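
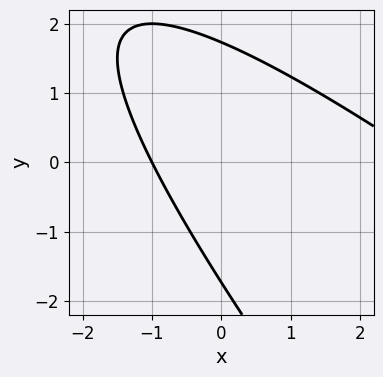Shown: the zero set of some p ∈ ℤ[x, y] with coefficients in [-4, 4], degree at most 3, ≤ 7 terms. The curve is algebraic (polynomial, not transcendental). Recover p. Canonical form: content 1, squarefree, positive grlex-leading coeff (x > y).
The degree is 2 — the shape is more complex than any degree-1 curve.
From the visible intercepts: it crosses the x-axis at the gridline x = -1.
Assembling these constraints gives the stated polynomial.

x^2 + 2*x*y + y^2 - 2*x - 3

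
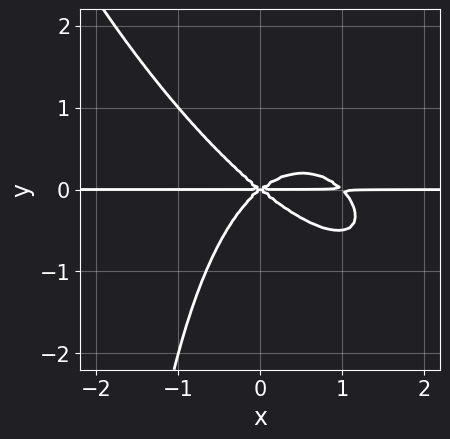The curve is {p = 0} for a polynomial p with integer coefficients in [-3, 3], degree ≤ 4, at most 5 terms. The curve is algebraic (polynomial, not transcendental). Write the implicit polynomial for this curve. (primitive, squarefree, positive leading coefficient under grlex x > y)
2*x^3*y + 2*x^2*y^2 + x*y^3 - 2*x^2*y + 3*y^3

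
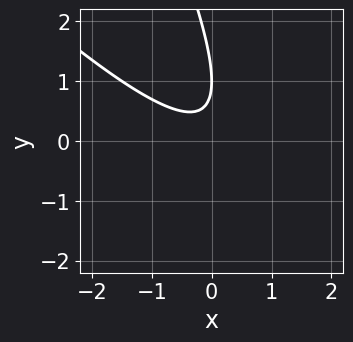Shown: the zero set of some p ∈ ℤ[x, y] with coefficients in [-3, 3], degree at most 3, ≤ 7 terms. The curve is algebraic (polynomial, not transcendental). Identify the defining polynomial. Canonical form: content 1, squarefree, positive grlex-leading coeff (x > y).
Degree: a generic line meets the curve in up to 2 points, so deg p = 2.
Checking where it meets the axes: it meets the y-axis at y = 1 (among the integer gridlines); no x-intercept at any integer in the box.
These observations pin down the coefficients.

2*x^2 + 3*x*y + y^2 - 2*y + 1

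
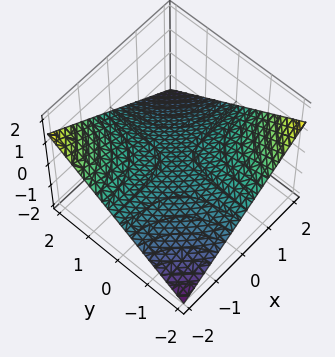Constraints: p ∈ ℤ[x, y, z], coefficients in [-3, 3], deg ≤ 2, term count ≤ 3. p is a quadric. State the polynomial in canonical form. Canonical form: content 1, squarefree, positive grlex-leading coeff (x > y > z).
x*y + 3*z

First, the degree is 2 — a saddle surface; a quadric.
Then, checking where it meets the axes: every point of the y-axis in the box is on the surface; the visible x-axis segment lies entirely on the surface; one z-axis crossing is at z = 0.
Finally, solving for integer coefficients yields p as stated.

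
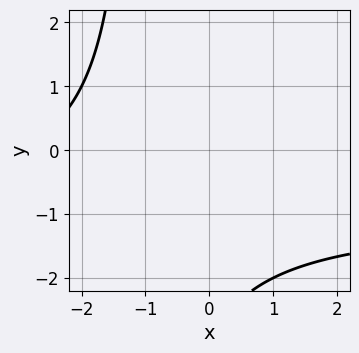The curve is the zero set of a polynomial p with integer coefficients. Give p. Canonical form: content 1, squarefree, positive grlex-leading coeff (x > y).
x*y + x + y + 3

1. Degree: the shape is more complex than any degree-1 curve, so deg p = 2.
2. Reading off the gridlines: the curve avoids every integer x-axis point in the box; the curve avoids every integer y-axis point in the box.
3. These observations pin down the coefficients.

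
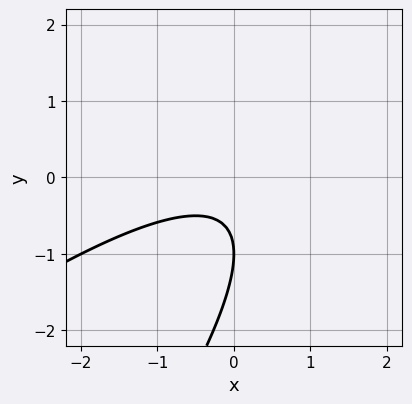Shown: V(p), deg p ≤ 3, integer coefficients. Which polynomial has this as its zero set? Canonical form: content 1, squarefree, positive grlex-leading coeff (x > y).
x^2 - 2*x*y + y^2 + 2*y + 1

The degree is 2 — a generic line meets the curve in up to 2 points.
Reading off the gridlines: it meets the y-axis at y = -1 (among the integer gridlines); no x-intercept at any integer in the box.
Together with the visible shape, these determine p as stated.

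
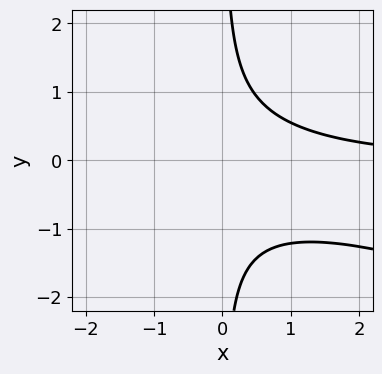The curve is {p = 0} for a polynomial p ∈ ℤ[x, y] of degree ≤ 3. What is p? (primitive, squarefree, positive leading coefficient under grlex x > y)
x^2*y + 3*x*y^2 + x*y - 2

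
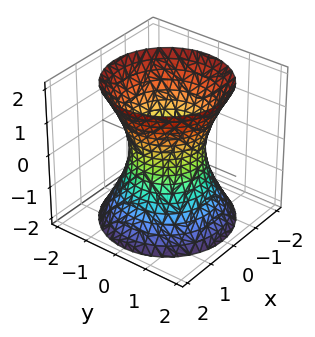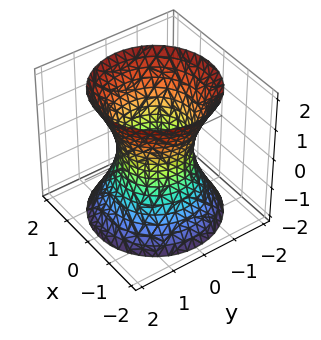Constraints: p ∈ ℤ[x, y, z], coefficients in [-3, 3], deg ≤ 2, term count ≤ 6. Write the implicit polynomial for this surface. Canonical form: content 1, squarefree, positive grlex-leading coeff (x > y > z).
Degree: one connected sheet with a waist; a quadric, so deg p = 2.
Symmetries: it's symmetric under z → −z, forcing even powers of z; every cross-section ⟂ z is a circle, so x, y appear only via x² + y².
Reading off the gridlines: the y-axis gridline crossings are at y ∈ {-1, 1}; the x-axis gridline crossings are at x ∈ {-1, 1}; a circular section at z = 0 has radius exactly 1.
Putting this together gives p.

2*x^2 + 2*y^2 - z^2 - 2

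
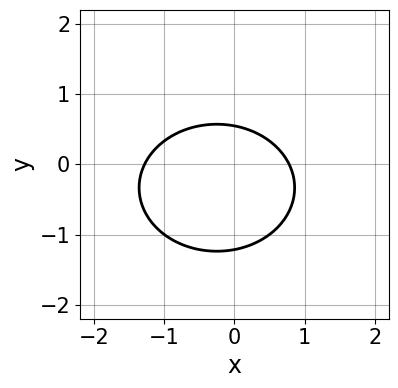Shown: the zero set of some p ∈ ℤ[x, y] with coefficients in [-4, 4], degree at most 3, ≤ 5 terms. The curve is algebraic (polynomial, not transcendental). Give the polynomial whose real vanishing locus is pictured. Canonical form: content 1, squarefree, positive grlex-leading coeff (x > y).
2*x^2 + 3*y^2 + x + 2*y - 2

(a) The degree is 2 — a generic line meets the curve in up to 2 points.
(b) Putting this together gives p.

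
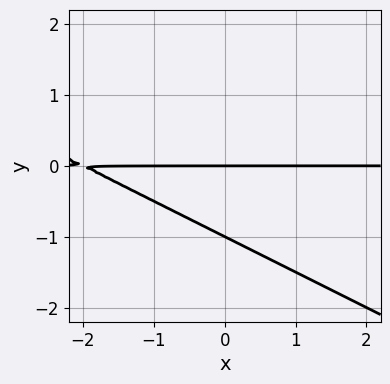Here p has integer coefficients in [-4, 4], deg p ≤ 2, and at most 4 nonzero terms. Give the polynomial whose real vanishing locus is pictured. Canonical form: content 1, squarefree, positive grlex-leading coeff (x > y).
x*y + 2*y^2 + 2*y

The degree is 2 — no degree-1 curve has this shape.
Checking where it meets the axes: among the integer gridlines, it crosses the y-axis at y ∈ {-1, 0}; every point of the x-axis in the box is on the curve.
Fitting integer coefficients to these (and the overall shape) gives p.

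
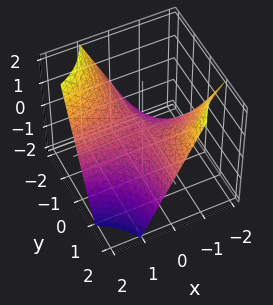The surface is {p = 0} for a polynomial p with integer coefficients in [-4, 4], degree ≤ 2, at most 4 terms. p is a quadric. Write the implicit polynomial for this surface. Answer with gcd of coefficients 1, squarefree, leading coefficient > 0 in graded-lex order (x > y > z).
x*y + z

1. Degree: a hyperbolic paraboloid; a quadric, so deg p = 2.
2. Against the integer gridlines: it crosses the z-axis at the gridline z = 0; the visible x-axis segment lies entirely on the surface.
3. These observations pin down the coefficients.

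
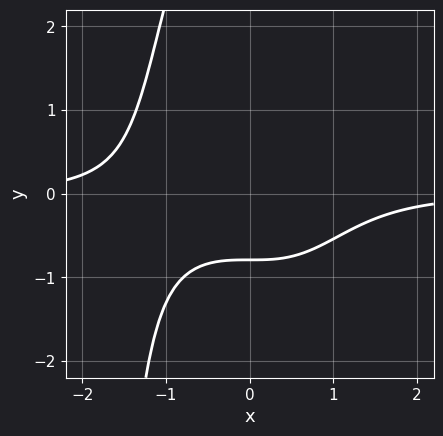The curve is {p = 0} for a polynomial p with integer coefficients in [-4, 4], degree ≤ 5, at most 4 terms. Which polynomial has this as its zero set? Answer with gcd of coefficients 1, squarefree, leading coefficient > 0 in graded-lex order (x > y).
The degree is 4 — no degree-3 curve has this shape.
Against the integer gridlines: no x-intercept at any integer in the box.
Matching integer coefficients to the picture gives p.

2*x^3*y - y^2 + 3*y + 3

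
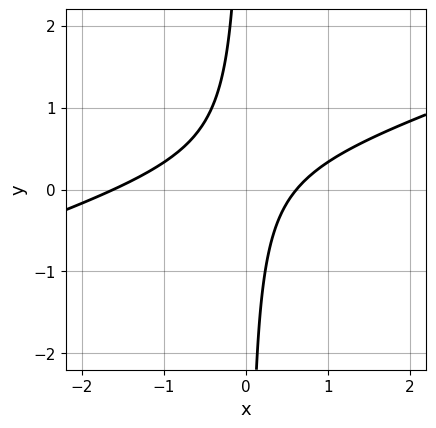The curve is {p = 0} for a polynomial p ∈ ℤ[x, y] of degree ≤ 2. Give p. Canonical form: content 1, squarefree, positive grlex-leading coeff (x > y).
x^2 - 3*x*y + x - 1

The degree is 2 — no degree-1 curve has this shape.
From the axis intercepts and sections: the curve avoids every integer y-axis point in the box.
These observations pin down the coefficients.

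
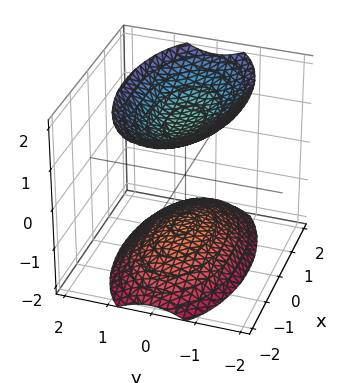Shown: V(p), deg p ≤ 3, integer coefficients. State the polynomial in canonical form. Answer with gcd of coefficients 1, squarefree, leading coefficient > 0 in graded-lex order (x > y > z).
x^2 + 3*y^2 - 2*z^2 + 3

(a) I count 2 distinct pieces. They look like related sheets of one shape, so recover p as a whole.
(b) The degree is 2 — two sheets facing apart; a quadric.
(c) Symmetries: the y ↦ −y reflection is a symmetry, so y appears only in even powers; the z ↦ −z reflection is a symmetry, so z appears only in even powers; it's symmetric under x → −x, forcing even powers of x.
(d) Reading off the gridlines: the surface avoids every integer x-axis point in the box; it misses every integer gridline on the y-axis.
(e) The integer polynomial consistent with all of this is the stated p.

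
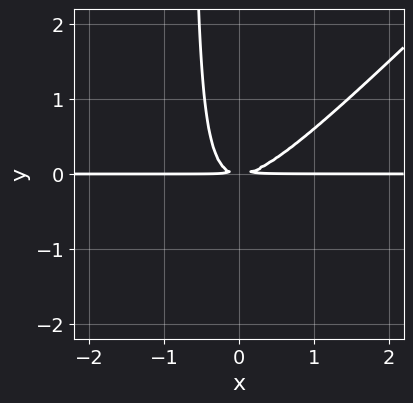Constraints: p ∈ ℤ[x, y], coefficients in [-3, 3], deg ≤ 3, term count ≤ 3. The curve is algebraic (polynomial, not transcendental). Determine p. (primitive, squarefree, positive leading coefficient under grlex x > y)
First, degree: the shape is more complex than any degree-2 curve, so deg p = 3.
Next, observable constraints: every point of the x-axis in the box is on the curve.
Finally, assembling these constraints gives the stated polynomial.

3*x^2*y - 3*x*y^2 - 2*y^2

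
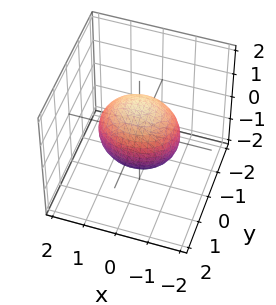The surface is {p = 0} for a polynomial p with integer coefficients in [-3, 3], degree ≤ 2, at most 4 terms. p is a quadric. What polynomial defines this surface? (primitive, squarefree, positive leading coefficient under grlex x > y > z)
First, degree: a closed, bounded, convex surface; a quadric, so deg p = 2.
Next, symmetries: it's symmetric under z → −z, forcing even powers of z; mirror symmetry x ↦ −x ⇒ only even powers of x; mirror symmetry y ↦ −y ⇒ only even powers of y.
Then, reading off the gridlines: among the integer gridlines, it crosses the y-axis at y ∈ {-1, 1}.
Finally, together with the visible shape, these determine p as stated.

2*x^2 + 3*y^2 + 2*z^2 - 3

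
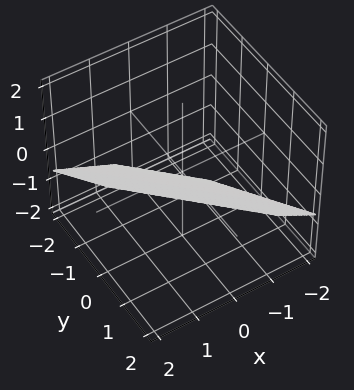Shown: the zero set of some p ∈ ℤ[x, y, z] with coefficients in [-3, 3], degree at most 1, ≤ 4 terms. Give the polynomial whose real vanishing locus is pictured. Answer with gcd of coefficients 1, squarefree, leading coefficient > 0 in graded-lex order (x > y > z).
3*x + 3*y - 3*z - 2

First, deg p = 1. The surface is flat (a plane).
Finally, solving for integer coefficients yields p as stated.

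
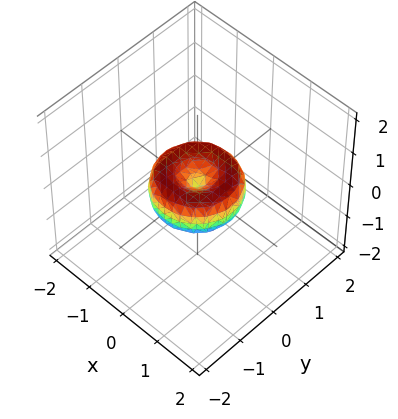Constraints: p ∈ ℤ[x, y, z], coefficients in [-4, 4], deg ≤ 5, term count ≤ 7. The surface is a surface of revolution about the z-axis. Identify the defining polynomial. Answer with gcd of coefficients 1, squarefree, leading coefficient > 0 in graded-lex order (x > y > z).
x^4 + 2*x^2*y^2 + y^4 - x^2 - y^2 + z^2

(a) The degree is 4 — the shape is more complex than any degree-3 surface.
(b) Symmetry: the z-axis is an axis of rotation, so x and y enter only as x² + y².
(c) Observable constraints: the y-axis gridline crossings are at y ∈ {-1, 0, 1}; one z-axis crossing is at z = 0; among the integer gridlines, it crosses the x-axis at x ∈ {-1, 0, 1}.
(d) Together with the visible shape, these determine p as stated.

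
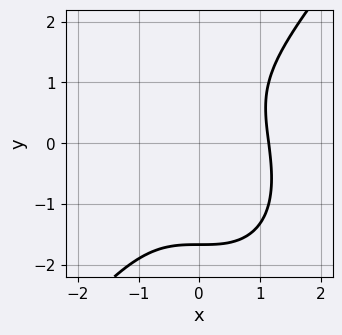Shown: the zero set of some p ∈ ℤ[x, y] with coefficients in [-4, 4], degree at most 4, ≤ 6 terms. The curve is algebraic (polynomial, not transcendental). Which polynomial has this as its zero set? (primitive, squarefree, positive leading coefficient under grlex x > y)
2*x^3 - y^3 + y - 3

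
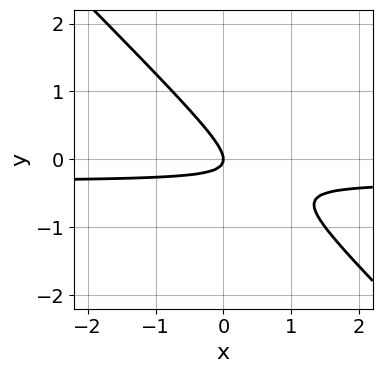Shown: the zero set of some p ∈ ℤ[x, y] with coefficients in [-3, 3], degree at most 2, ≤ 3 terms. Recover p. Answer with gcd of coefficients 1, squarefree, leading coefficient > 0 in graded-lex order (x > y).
3*x*y + 3*y^2 + x

The degree is 2 — no degree-1 curve has this shape.
Against the integer gridlines: it meets the x-axis at x = 0 (among the integer gridlines); it crosses the y-axis at the gridline y = 0.
The integer polynomial consistent with all of this is the stated p.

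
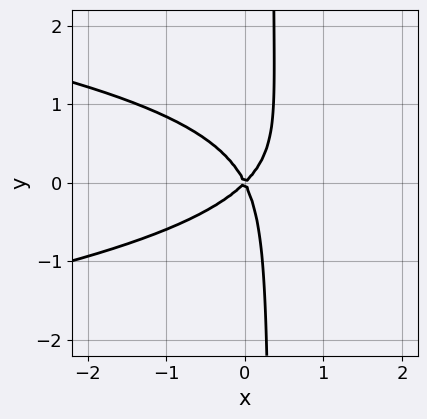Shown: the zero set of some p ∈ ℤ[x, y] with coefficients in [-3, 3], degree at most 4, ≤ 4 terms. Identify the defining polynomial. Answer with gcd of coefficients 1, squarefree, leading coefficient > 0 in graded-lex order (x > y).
1. The degree is 3 — no degree-2 curve has this shape.
2. Checking where it meets the axes: one x-axis crossing is at x = 0; one y-axis crossing is at y = 0.
3. These observations pin down the coefficients.

3*x*y^2 + 2*x^2 - x*y - y^2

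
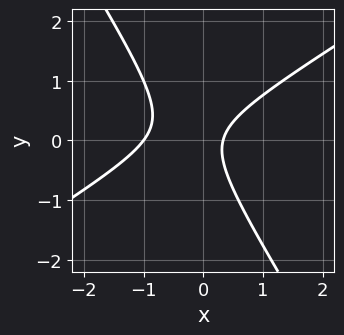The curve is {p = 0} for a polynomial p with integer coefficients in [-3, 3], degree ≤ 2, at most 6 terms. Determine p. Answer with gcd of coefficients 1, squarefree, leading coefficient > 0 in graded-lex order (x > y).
3*x^2 - 3*x*y - 3*y^2 + 2*x - 1

The degree is 2 — the shape is more complex than any degree-1 curve.
Observable constraints: the curve avoids every integer y-axis point in the box; it crosses the x-axis at the gridline x = -1.
Fitting integer coefficients to these (and the overall shape) gives p.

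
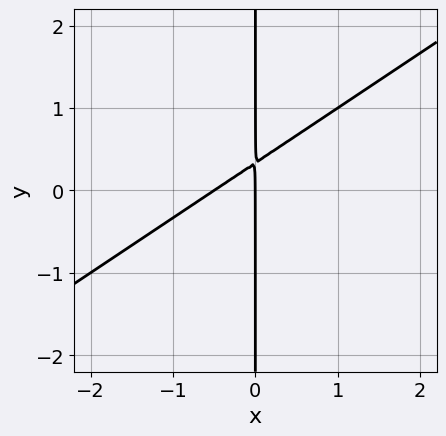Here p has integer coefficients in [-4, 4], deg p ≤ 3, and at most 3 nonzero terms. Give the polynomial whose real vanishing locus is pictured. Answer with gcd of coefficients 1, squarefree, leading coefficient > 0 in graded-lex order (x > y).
(a) The degree is 2 — a generic line meets the curve in up to 2 points.
(b) From the visible intercepts: the visible y-axis segment lies entirely on the curve; it meets the x-axis at x = 0 (among the integer gridlines).
(c) Solving for integer coefficients yields p as stated.

2*x^2 - 3*x*y + x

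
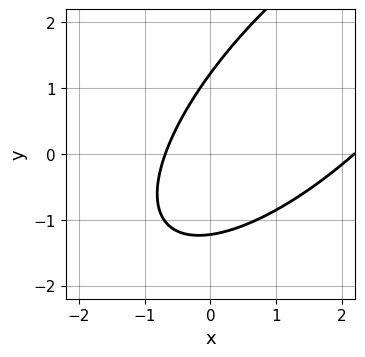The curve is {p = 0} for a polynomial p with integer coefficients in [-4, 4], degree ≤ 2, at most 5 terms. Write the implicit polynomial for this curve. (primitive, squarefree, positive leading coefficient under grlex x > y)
2*x^2 - 3*x*y + 2*y^2 - 3*x - 3

First, degree: no degree-1 curve has this shape, so deg p = 2.
Finally, the integer polynomial consistent with all of this is the stated p.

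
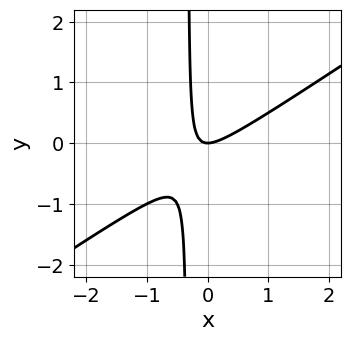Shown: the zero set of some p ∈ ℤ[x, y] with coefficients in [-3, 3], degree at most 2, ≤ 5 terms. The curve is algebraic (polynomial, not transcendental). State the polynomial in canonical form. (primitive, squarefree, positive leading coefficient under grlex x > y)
2*x^2 - 3*x*y - y

First, the degree is 2 — the shape is more complex than any degree-1 curve.
Then, observable constraints: it meets the y-axis at y = 0 (among the integer gridlines); it crosses the x-axis at the gridline x = 0.
Finally, the integer polynomial consistent with all of this is the stated p.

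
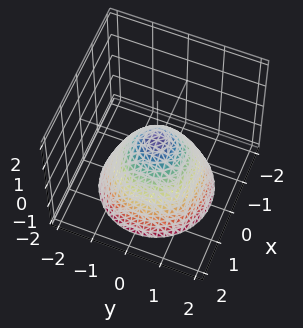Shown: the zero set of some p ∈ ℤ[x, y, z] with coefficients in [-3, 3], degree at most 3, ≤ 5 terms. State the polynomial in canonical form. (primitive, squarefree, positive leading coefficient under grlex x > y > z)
(a) Degree: a generic line meets the surface in up to 2 points, so deg p = 2.
(b) Symmetries: rotational symmetry about the z-axis ⇒ p depends on x, y only through x² + y².
(c) Reading off the gridlines: a circular section at z = 0 has radius between 0 and 1.
(d) Fitting integer coefficients to these (and the overall shape) gives p.

3*x^2 + 3*y^2 + 3*z - 1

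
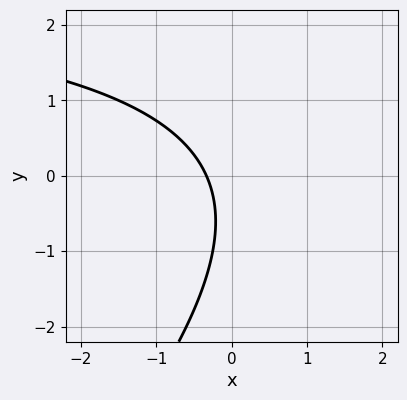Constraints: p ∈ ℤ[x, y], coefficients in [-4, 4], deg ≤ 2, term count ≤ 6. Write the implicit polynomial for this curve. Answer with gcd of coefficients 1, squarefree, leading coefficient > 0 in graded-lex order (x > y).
x*y - y^2 - 3*x - y - 1

First, the degree is 2 — no degree-1 curve has this shape.
Then, checking where it meets the axes: it misses every integer gridline on the y-axis.
Finally, putting this together gives p.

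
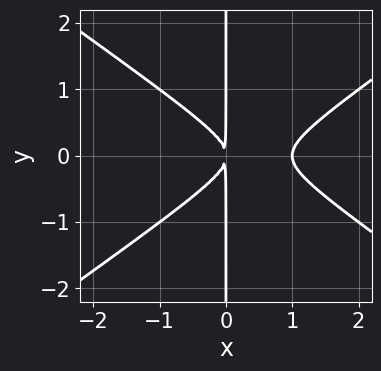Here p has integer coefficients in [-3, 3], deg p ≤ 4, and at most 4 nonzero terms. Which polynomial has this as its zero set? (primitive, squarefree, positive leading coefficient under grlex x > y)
First, deg p = 3. A generic line meets the curve in up to 3 points.
Next, symmetries: the y ↦ −y reflection is a symmetry, so y appears only in even powers.
Next, reading off the gridlines: it crosses the x-axis at the gridline x = 1; every point of the y-axis in the box is on the curve.
Finally, putting this together gives p.

x^3 - 2*x*y^2 - x^2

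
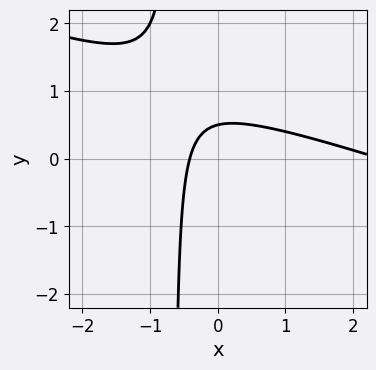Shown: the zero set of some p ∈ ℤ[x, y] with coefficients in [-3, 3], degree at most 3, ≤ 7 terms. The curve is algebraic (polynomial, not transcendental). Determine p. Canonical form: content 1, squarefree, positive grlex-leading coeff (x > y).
Degree: no degree-1 curve has this shape, so deg p = 2.
Putting this together gives p.

x^2 + 3*x*y - 2*x + 2*y - 1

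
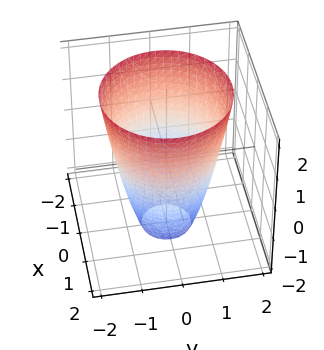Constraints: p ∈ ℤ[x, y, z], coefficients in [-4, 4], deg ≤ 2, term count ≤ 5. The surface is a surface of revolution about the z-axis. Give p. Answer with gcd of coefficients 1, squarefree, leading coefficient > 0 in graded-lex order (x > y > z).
2*x^2 + 2*y^2 - z - 3

First, deg p = 2.
Next, symmetries: the surface is invariant under rotation about z: p = q(x² + y², z).
Next, from the axis intercepts and sections: no z-intercept at any integer in the box; a circular section at z = 1 has radius between 1 and 2.
Finally, together with the visible shape, these determine p as stated.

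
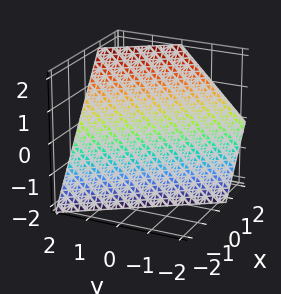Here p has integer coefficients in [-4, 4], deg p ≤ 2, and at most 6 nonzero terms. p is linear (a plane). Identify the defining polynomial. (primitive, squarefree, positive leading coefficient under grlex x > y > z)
3*x + 2*y - 2*z - 2

1. Degree: the surface is flat (a plane), so deg p = 1.
2. Observable constraints: it crosses the y-axis at the gridline y = 1; it meets the z-axis at z = -1 (among the integer gridlines).
3. Putting this together gives p.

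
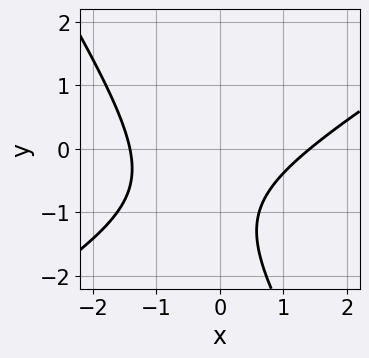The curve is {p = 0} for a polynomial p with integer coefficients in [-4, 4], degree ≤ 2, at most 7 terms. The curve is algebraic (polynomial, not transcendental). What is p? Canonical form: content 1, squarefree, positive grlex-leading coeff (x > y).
(a) The degree is 2 — no degree-1 curve has this shape.
(b) Reading off the gridlines: it misses every integer gridline on the y-axis.
(c) The integer polynomial consistent with all of this is the stated p.

x^2 - x*y - y^2 - 2*y - 2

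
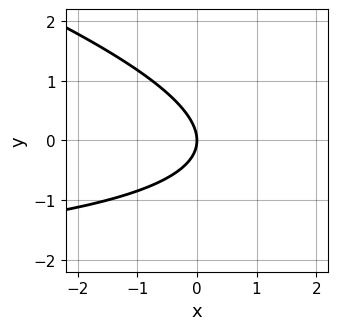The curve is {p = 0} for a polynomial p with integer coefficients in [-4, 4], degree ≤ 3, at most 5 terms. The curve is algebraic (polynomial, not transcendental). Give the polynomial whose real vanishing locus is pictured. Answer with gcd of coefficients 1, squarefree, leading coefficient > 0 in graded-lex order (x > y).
x*y + 3*y^2 + 3*x

1. Degree: no degree-1 curve has this shape, so deg p = 2.
2. Checking where it meets the axes: it crosses the y-axis at the gridline y = 0; it meets the x-axis at x = 0 (among the integer gridlines).
3. Matching integer coefficients to the picture gives p.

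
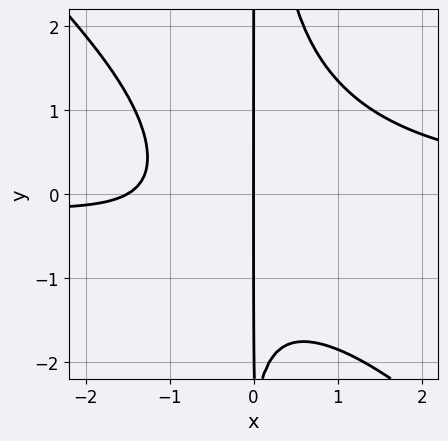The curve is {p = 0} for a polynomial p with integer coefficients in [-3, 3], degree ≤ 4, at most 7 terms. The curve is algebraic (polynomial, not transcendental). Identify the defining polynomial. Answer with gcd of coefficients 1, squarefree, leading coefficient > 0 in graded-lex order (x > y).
2*x^3*y + 2*x^2*y^2 - 2*x^2 - x*y - 3*x

1. Degree: a generic line meets the curve in up to 4 points, so deg p = 4.
2. Checking where it meets the axes: the visible y-axis segment lies entirely on the curve; it meets the x-axis at x = 0 (among the integer gridlines).
3. These observations pin down the coefficients.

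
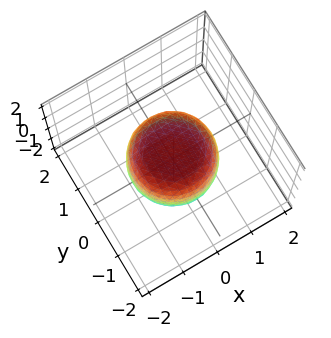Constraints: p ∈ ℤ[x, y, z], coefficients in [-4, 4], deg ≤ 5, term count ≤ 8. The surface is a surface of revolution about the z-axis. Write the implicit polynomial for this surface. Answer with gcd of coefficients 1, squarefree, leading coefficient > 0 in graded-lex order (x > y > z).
The degree is 4 — no degree-3 surface has this shape.
By symmetry, the z-axis is an axis of rotation, so x and y enter only as x² + y².
From the axis intercepts and sections: a circular section at z = -1 has radius between 0 and 1; among the integer gridlines, it crosses the z-axis at z ∈ {-1, 1}.
Solving for integer coefficients yields p as stated.

2*x^4 + 4*x^2*y^2 + 2*y^4 - x^2 - y^2 + 2*z^2 - 2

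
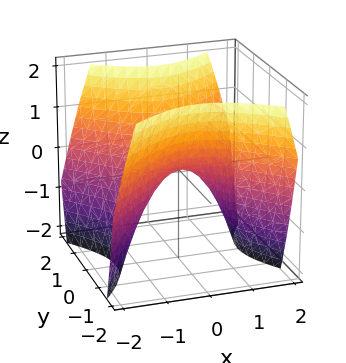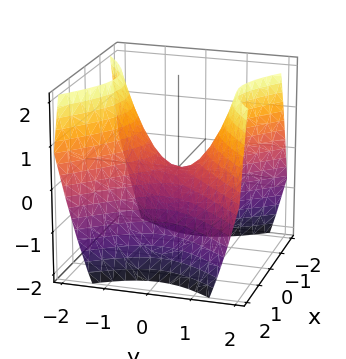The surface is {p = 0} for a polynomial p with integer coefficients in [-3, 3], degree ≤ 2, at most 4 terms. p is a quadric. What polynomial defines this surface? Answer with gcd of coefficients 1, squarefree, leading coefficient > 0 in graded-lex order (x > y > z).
(a) Degree: a hyperbolic paraboloid; a quadric, so deg p = 2.
(b) Symmetries: the y ↦ −y reflection is a symmetry, so y appears only in even powers; it's symmetric under x → −x, forcing even powers of x.
(c) Reading off the gridlines: it crosses the z-axis at the gridline z = 0; it meets the x-axis at x = 0 (among the integer gridlines); it meets the y-axis at y = 0 (among the integer gridlines).
(d) Solving for integer coefficients yields p as stated.

x^2 - y^2 + z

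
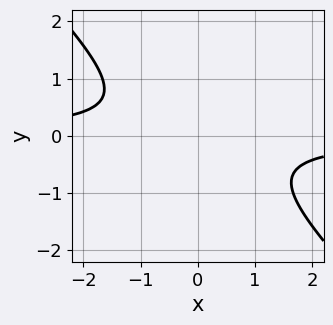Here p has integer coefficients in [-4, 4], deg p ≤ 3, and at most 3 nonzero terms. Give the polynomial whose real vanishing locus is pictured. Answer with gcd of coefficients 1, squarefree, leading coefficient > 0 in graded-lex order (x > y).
3*x*y + 3*y^2 + 2

(a) deg p = 2. The shape is more complex than any degree-1 curve.
(b) From the axis intercepts and sections: the curve avoids every integer x-axis point in the box; the curve avoids every integer y-axis point in the box.
(c) These observations pin down the coefficients.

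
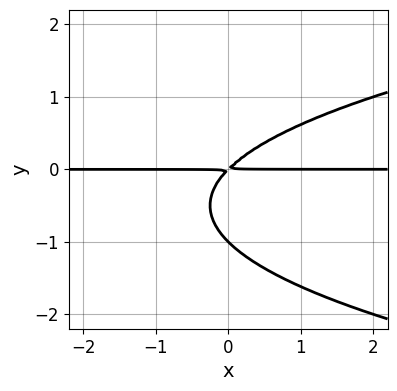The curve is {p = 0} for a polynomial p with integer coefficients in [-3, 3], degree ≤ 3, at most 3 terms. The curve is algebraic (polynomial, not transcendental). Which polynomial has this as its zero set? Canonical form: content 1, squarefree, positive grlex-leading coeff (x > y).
(a) The degree is 3 — a generic line meets the curve in up to 3 points.
(b) From the axis intercepts and sections: every point of the x-axis in the box is on the curve; it meets the y-axis at y = -1 (among the integer gridlines).
(c) The integer polynomial consistent with all of this is the stated p.

y^3 - x*y + y^2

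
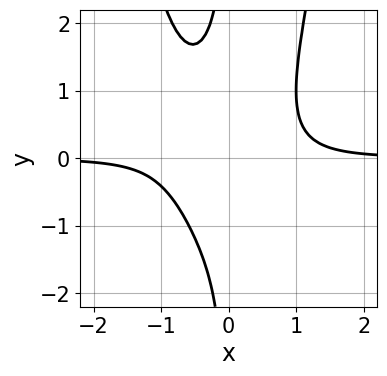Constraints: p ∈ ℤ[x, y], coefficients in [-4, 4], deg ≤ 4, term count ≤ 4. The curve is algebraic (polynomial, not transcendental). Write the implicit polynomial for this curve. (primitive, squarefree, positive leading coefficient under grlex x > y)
2*x^3*y - x*y^2 - 1

First, the degree is 4 — no degree-3 curve has this shape.
Then, reading off the gridlines: no y-intercept at any integer in the box; the curve avoids every integer x-axis point in the box.
Finally, the integer polynomial consistent with all of this is the stated p.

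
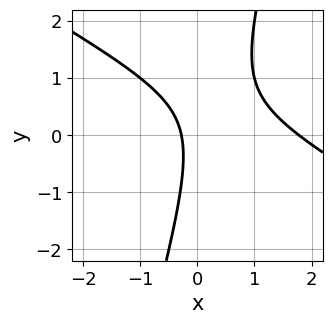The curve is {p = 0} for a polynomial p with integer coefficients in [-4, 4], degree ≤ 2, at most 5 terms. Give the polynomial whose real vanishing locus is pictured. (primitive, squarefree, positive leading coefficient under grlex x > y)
The degree is 2 — the shape is more complex than any degree-1 curve.
From the visible intercepts: no y-intercept at any integer in the box.
Matching integer coefficients to the picture gives p.

2*x^2 + 3*x*y - y^2 - 3*x - 1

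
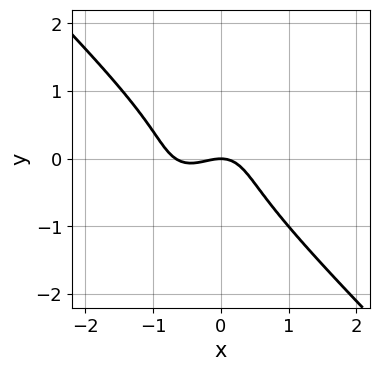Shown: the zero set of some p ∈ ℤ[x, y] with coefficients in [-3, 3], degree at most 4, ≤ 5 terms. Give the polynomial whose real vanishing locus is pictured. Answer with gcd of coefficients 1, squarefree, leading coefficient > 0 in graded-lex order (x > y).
3*x^3 + 3*y^3 + 2*x^2 + 2*y

(a) deg p = 3. No degree-2 curve has this shape.
(b) Checking where it meets the axes: it meets the y-axis at y = 0 (among the integer gridlines); it crosses the x-axis at the gridline x = 0.
(c) Putting this together gives p.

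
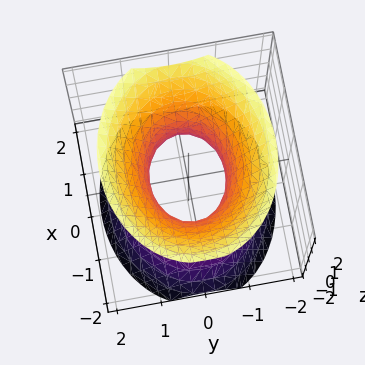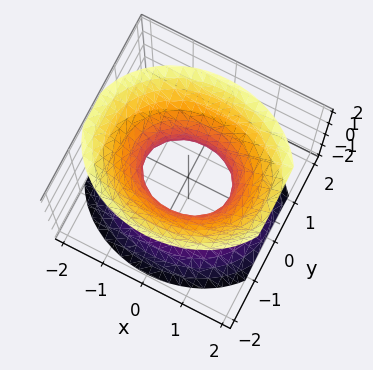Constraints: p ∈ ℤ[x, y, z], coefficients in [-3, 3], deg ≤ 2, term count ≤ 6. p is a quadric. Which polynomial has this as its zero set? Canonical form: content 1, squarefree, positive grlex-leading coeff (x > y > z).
2*x^2 + 3*y^2 - 2*z^2 - 2

(a) Degree: one connected sheet with a waist; a quadric, so deg p = 2.
(b) Symmetries: it's symmetric under z → −z, forcing even powers of z; the x ↦ −x reflection is a symmetry, so x appears only in even powers; mirror symmetry y ↦ −y ⇒ only even powers of y.
(c) From the axis intercepts and sections: among the integer gridlines, it crosses the x-axis at x ∈ {-1, 1}; the surface avoids every integer z-axis point in the box.
(d) Fitting integer coefficients to these (and the overall shape) gives p.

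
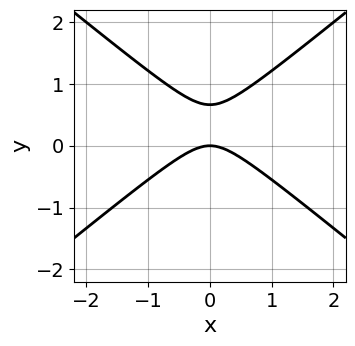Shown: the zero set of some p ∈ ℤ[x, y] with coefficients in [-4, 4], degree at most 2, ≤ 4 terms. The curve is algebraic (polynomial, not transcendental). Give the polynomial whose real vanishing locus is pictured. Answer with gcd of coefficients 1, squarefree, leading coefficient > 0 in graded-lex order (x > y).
2*x^2 - 3*y^2 + 2*y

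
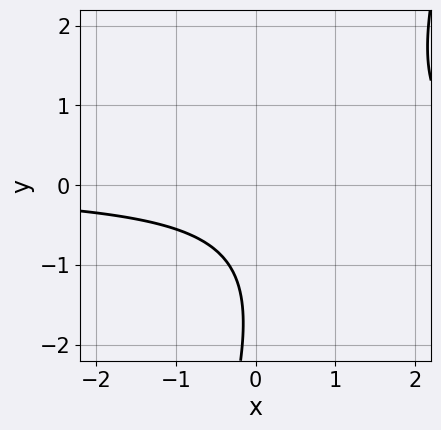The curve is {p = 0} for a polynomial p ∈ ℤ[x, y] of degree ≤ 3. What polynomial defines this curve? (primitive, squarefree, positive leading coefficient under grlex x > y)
3*x*y - y^2 - 3*y - 3

First, the degree is 2 — a generic line meets the curve in up to 2 points.
Then, observable constraints: no x-intercept at any integer in the box; the curve avoids every integer y-axis point in the box.
Finally, putting this together gives p.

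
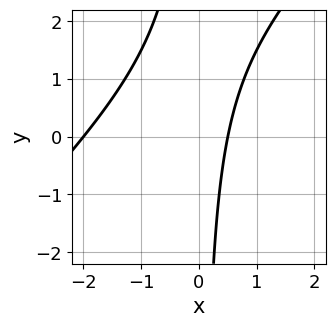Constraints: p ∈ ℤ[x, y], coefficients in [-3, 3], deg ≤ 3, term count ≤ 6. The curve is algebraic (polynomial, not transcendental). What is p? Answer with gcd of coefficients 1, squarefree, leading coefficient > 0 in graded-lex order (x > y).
2*x^2 - 2*x*y + 3*x - 2

deg p = 2. A generic line meets the curve in up to 2 points.
Checking where it meets the axes: one x-axis crossing is at x = -2; it misses every integer gridline on the y-axis.
Solving for integer coefficients yields p as stated.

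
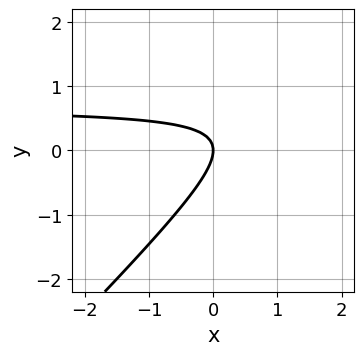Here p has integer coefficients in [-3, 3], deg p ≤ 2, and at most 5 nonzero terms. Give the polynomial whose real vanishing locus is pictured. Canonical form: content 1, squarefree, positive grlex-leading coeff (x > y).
1. deg p = 2. No degree-1 curve has this shape.
2. Checking where it meets the axes: it meets the y-axis at y = 0 (among the integer gridlines); one x-axis crossing is at x = 0.
3. Fitting integer coefficients to these (and the overall shape) gives p.

3*x*y - 3*y^2 - 2*x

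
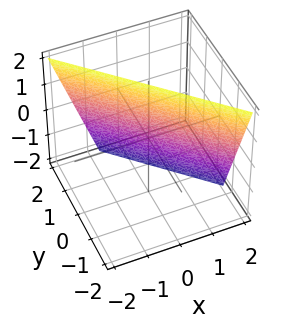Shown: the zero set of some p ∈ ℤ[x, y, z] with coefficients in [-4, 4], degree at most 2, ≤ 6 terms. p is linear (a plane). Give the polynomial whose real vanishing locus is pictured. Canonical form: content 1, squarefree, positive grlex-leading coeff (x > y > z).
3*x + 3*y + z - 2

1. Degree: every cross-section is a straight line — this is a plane, so deg p = 1.
2. Observable constraints: one z-axis crossing is at z = 2.
3. Together with the visible shape, these determine p as stated.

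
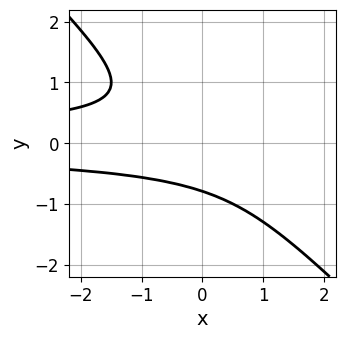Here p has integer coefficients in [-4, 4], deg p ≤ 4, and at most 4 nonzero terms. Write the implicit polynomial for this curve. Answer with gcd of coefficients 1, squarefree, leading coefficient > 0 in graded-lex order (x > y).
(a) The degree is 3 — a generic line meets the curve in up to 3 points.
(b) Checking where it meets the axes: it misses every integer gridline on the x-axis.
(c) Solving for integer coefficients yields p as stated.

2*x*y^2 + 2*y^3 + 1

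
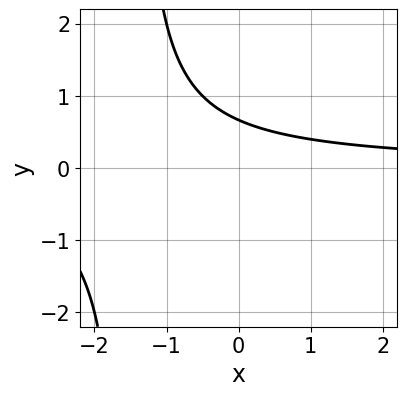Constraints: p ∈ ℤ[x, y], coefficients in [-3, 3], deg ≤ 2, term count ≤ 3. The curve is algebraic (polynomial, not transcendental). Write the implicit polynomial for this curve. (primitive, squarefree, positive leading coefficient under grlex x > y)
2*x*y + 3*y - 2

1. The degree is 2 — no degree-1 curve has this shape.
2. Against the integer gridlines: no x-intercept at any integer in the box.
3. Matching integer coefficients to the picture gives p.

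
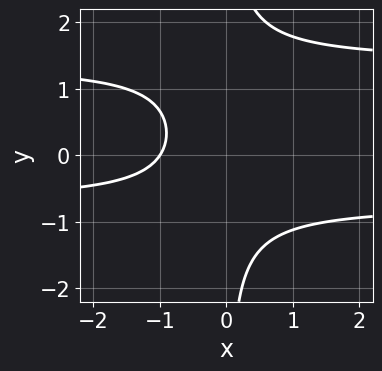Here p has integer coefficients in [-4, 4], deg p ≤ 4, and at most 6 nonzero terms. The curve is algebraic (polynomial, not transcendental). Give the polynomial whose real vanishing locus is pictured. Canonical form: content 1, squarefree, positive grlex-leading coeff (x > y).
3*x*y^2 - 2*x*y - 3*x - 3

(a) The degree is 3 — no degree-2 curve has this shape.
(b) Against the integer gridlines: one x-axis crossing is at x = -1; the curve avoids every integer y-axis point in the box.
(c) Putting this together gives p.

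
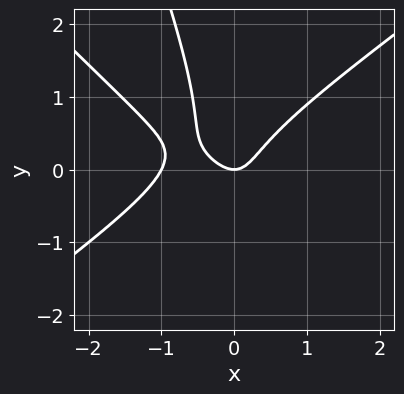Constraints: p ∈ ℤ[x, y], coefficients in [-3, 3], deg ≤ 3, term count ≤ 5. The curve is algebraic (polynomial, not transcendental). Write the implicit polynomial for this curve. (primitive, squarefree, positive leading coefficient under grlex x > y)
2*x^3 - 3*x*y^2 - y^3 + 2*x^2 - y

(a) deg p = 3. No degree-2 curve has this shape.
(b) Checking where it meets the axes: one y-axis crossing is at y = 0; the x-axis gridline crossings are at x ∈ {-1, 0}.
(c) Solving for integer coefficients yields p as stated.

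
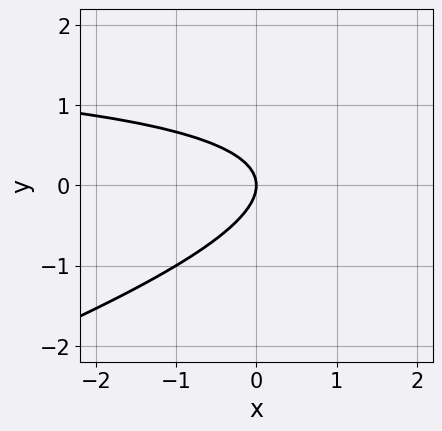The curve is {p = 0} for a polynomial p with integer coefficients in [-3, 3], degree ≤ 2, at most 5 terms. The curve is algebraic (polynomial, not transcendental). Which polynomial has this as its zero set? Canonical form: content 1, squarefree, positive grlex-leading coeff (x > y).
First, deg p = 2. No degree-1 curve has this shape.
Then, against the integer gridlines: it crosses the y-axis at the gridline y = 0; it crosses the x-axis at the gridline x = 0.
Finally, putting this together gives p.

x*y - 3*y^2 - 2*x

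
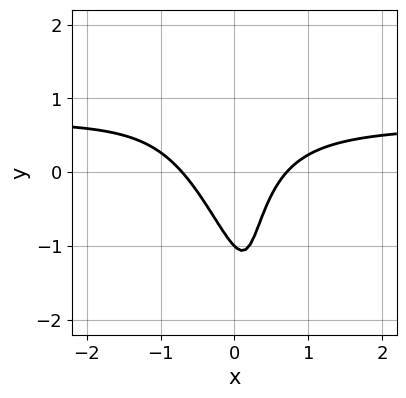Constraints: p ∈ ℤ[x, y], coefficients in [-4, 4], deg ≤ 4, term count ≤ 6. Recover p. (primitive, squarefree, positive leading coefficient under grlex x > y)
3*x^2*y + x*y^2 - 2*x^2 + y + 1

First, the degree is 3 — the shape is more complex than any degree-2 curve.
Then, observable constraints: one y-axis crossing is at y = -1.
Finally, together with the visible shape, these determine p as stated.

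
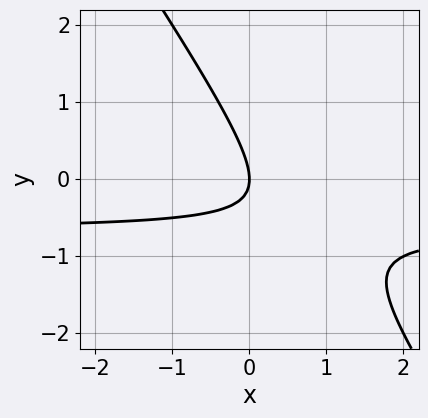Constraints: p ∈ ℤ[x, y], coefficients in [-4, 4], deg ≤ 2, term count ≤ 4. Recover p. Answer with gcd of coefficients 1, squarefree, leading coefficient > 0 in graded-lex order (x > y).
3*x*y + 2*y^2 + 2*x

1. Degree: a generic line meets the curve in up to 2 points, so deg p = 2.
2. Against the integer gridlines: it meets the x-axis at x = 0 (among the integer gridlines); one y-axis crossing is at y = 0.
3. Matching integer coefficients to the picture gives p.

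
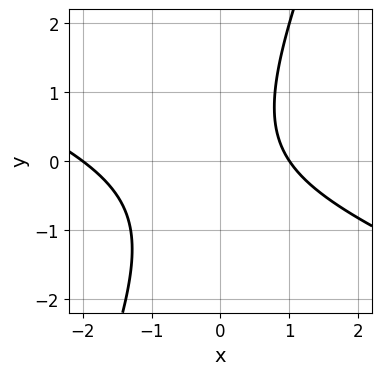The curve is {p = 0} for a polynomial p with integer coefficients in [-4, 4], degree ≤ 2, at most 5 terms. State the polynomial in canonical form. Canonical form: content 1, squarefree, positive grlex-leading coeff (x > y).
x^2 + 2*x*y - y^2 + x - 2

1. Degree: the shape is more complex than any degree-1 curve, so deg p = 2.
2. Reading off the gridlines: among the integer gridlines, it crosses the x-axis at x ∈ {-2, 1}; it misses every integer gridline on the y-axis.
3. Together with the visible shape, these determine p as stated.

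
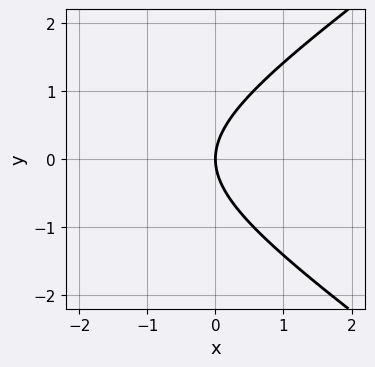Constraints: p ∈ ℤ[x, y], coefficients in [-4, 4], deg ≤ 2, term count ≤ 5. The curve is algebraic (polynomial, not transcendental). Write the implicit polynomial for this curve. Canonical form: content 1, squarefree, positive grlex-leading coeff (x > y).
Degree: no degree-1 curve has this shape, so deg p = 2.
Symmetries: mirror symmetry y ↦ −y ⇒ only even powers of y.
From the axis intercepts and sections: it meets the y-axis at y = 0 (among the integer gridlines); it crosses the x-axis at the gridline x = 0.
The integer polynomial consistent with all of this is the stated p.

x^2 - 2*y^2 + 3*x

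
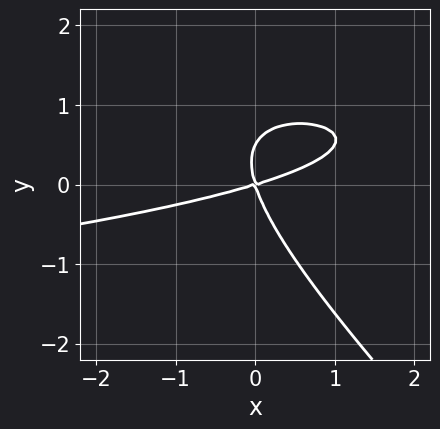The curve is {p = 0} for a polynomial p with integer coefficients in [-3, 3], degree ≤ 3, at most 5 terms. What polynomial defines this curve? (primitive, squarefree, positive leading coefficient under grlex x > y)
2*x*y^2 + 2*y^3 + x^2 - 3*x*y - y^2

Degree: the shape is more complex than any degree-2 curve, so deg p = 3.
From the axis intercepts and sections: one x-axis crossing is at x = 0; it crosses the y-axis at the gridline y = 0.
Assembling these constraints gives the stated polynomial.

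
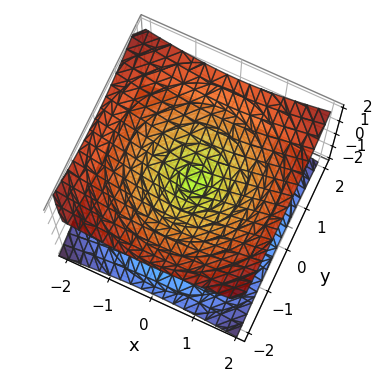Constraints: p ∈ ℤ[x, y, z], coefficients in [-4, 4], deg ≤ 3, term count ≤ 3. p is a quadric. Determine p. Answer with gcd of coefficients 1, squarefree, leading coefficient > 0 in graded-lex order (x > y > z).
(a) The degree is 2 — two nappes meeting at a single point; a quadric.
(b) By symmetry, the z-axis is an axis of rotation, so x and y enter only as x² + y²; mirror symmetry z ↦ −z ⇒ only even powers of z.
(c) Against the integer gridlines: a circular section at z = -1 has radius between 1 and 2; one z-axis crossing is at z = 0; it meets the x-axis at x = 0 (among the integer gridlines).
(d) Matching integer coefficients to the picture gives p.

x^2 + y^2 - 2*z^2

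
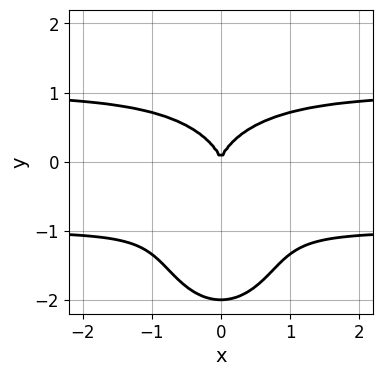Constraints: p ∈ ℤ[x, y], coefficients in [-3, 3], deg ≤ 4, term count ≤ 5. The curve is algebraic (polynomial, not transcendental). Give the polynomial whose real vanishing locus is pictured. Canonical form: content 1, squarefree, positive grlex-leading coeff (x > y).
(a) deg p = 4.
(b) Symmetries: it's symmetric under x → −x, forcing even powers of x.
(c) Observable constraints: among the integer gridlines, it crosses the y-axis at y ∈ {-2, 0}; it meets the x-axis at x = 0 (among the integer gridlines).
(d) These observations pin down the coefficients.

2*x^2*y^2 + y^4 + 2*y^3 - 2*x^2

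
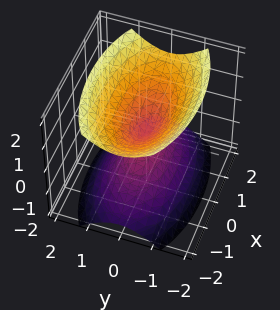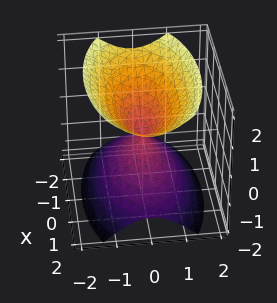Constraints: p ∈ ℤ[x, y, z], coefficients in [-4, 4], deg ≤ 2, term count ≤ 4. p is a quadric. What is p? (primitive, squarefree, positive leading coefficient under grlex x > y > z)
First, the picture has 2 separate pieces. Treating them together as one polynomial.
Next, deg p = 2. Two nappes meeting at a single point; a quadric.
Then, symmetries: mirror symmetry x ↦ −x ⇒ only even powers of x; mirror symmetry z ↦ −z ⇒ only even powers of z; mirror symmetry y ↦ −y ⇒ only even powers of y.
Then, observable constraints: it crosses the z-axis at the gridline z = 0; it crosses the x-axis at the gridline x = 0.
Finally, solving for integer coefficients yields p as stated.

x^2 + 3*y^2 - 2*z^2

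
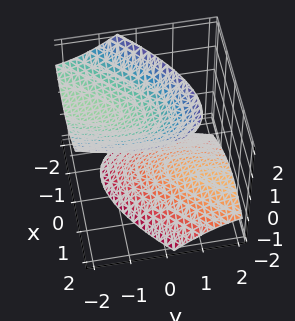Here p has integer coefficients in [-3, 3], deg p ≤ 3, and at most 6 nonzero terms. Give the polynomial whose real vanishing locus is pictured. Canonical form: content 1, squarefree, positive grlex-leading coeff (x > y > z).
The picture has 2 separate pieces. They look like related sheets of one shape, so recover p as a whole.
The degree is 2 — no degree-1 surface has this shape.
From the axis intercepts and sections: it misses every integer gridline on the x-axis; no y-intercept at any integer in the box.
Solving for integer coefficients yields p as stated.

2*x^2 - 2*x*y + y^2 + 2*y*z - 2*z^2 + 3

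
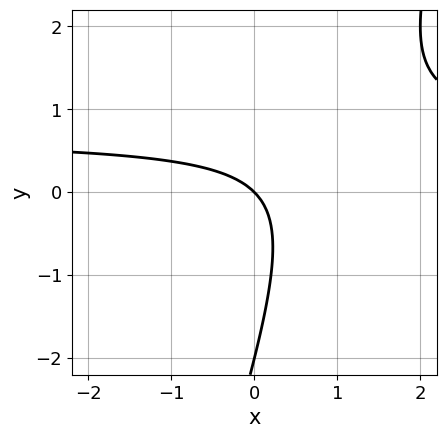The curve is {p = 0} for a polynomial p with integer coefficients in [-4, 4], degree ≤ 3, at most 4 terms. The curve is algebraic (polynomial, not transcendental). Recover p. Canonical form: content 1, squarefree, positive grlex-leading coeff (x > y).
1. Degree: the shape is more complex than any degree-1 curve, so deg p = 2.
2. Reading off the gridlines: the y-axis gridline crossings are at y ∈ {-2, 0}; it meets the x-axis at x = 0 (among the integer gridlines).
3. Assembling these constraints gives the stated polynomial.

3*x*y - y^2 - 2*x - 2*y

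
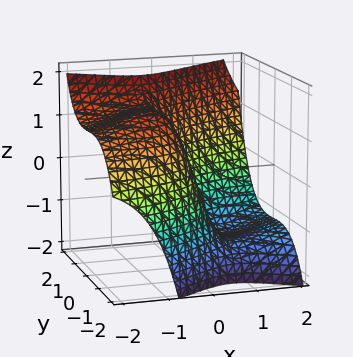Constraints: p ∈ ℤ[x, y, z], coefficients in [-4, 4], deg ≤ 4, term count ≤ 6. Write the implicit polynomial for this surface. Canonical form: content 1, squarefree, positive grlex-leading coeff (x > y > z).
x^2*z - y^3 - y^2 + 3*x + z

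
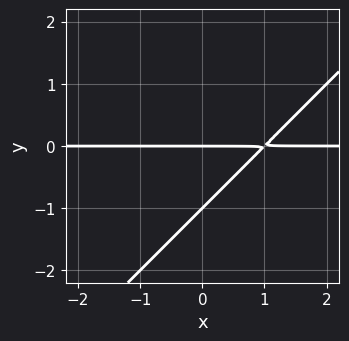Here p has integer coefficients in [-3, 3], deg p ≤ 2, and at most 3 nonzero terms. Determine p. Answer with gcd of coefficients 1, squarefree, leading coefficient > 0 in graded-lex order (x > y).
1. deg p = 2.
2. Observable constraints: the visible x-axis segment lies entirely on the curve; among the integer gridlines, it crosses the y-axis at y ∈ {-1, 0}.
3. The integer polynomial consistent with all of this is the stated p.

x*y - y^2 - y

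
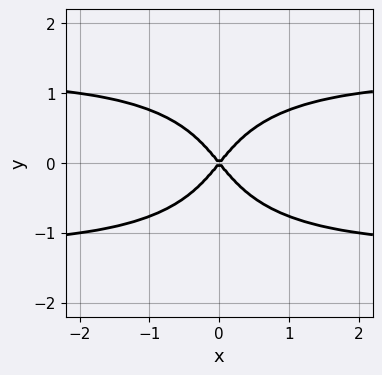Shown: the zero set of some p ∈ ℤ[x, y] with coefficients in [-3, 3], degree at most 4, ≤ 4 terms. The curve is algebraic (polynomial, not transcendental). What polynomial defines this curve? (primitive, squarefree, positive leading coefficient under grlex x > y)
The degree is 4 — the shape is more complex than any degree-3 curve.
Symmetries: mirror symmetry x ↦ −x ⇒ only even powers of x; mirror symmetry y ↦ −y ⇒ only even powers of y.
Against the integer gridlines: it meets the y-axis at y = 0 (among the integer gridlines); it meets the x-axis at x = 0 (among the integer gridlines).
Fitting integer coefficients to these (and the overall shape) gives p.

2*x^2*y^2 + 2*y^4 - 3*x^2 + 2*y^2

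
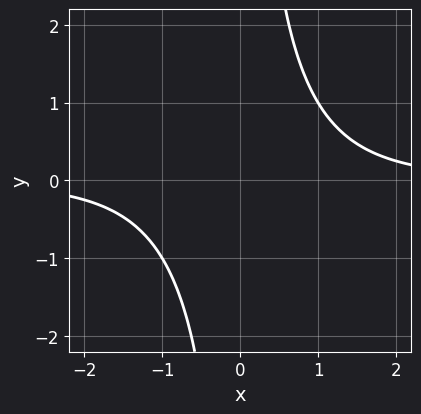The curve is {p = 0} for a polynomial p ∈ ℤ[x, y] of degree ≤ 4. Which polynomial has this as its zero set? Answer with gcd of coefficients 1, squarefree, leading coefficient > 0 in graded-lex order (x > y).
(a) deg p = 4. A generic line meets the curve in up to 4 points.
(b) Against the integer gridlines: the curve avoids every integer y-axis point in the box; no x-intercept at any integer in the box.
(c) Solving for integer coefficients yields p as stated.

x^3*y + 2*x*y - 3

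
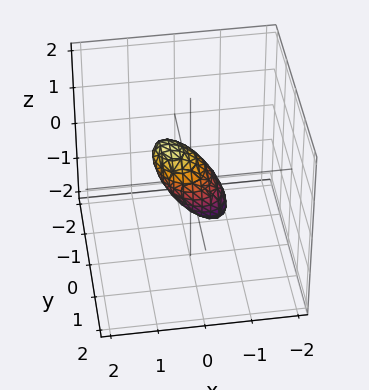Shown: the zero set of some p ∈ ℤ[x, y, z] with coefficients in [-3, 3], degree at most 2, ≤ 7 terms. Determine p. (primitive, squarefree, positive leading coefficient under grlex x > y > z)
First, deg p = 2.
Finally, putting this together gives p.

3*x^2 + x*y - 3*x*z + 2*y^2 + 2*z^2 - 1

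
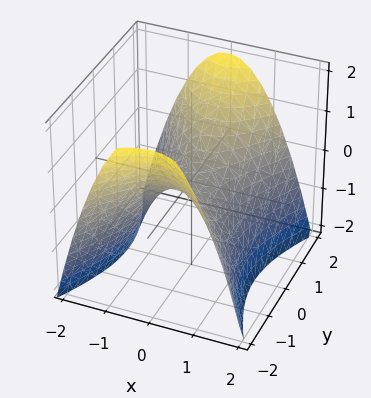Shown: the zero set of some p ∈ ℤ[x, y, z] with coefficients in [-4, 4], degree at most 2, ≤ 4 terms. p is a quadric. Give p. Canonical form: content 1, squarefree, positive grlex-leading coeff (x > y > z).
2*x^2 - y^2 + 2*z

1. The degree is 2 — a saddle surface; a quadric.
2. Symmetries: mirror symmetry x ↦ −x ⇒ only even powers of x; mirror symmetry y ↦ −y ⇒ only even powers of y.
3. Observable constraints: one z-axis crossing is at z = 0; it meets the x-axis at x = 0 (among the integer gridlines).
4. Putting this together gives p.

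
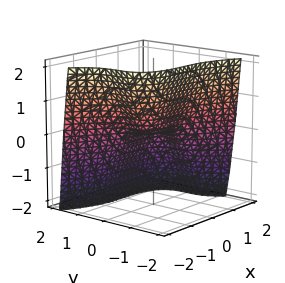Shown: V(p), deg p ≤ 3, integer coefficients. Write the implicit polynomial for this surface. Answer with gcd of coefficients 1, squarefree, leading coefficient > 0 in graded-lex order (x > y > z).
x^3 + 3*y^3 + 2*z

First, deg p = 3. A generic line meets the surface in up to 3 points.
Then, against the integer gridlines: it meets the x-axis at x = 0 (among the integer gridlines); one y-axis crossing is at y = 0.
Finally, fitting integer coefficients to these (and the overall shape) gives p.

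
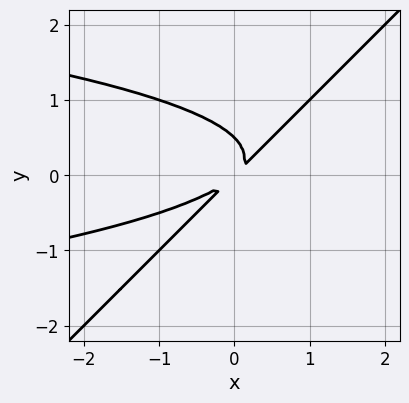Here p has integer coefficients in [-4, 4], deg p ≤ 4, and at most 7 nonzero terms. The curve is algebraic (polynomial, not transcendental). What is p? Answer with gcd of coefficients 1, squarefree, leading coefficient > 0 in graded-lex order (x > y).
2*x*y^2 - 2*y^3 + x^2 - 2*x*y + y^2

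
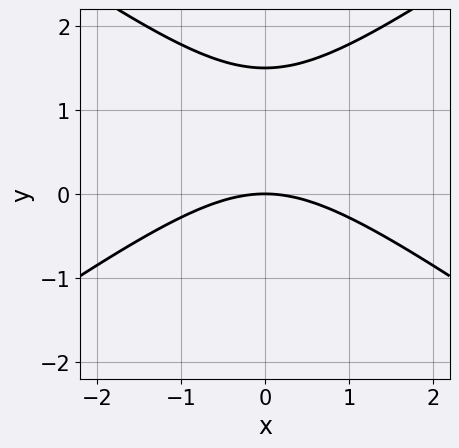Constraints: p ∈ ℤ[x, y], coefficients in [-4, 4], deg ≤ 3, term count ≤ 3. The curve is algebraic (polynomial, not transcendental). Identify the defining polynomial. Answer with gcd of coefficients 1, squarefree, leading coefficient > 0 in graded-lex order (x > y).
1. Degree: no degree-1 curve has this shape, so deg p = 2.
2. Symmetries: the x ↦ −x reflection is a symmetry, so x appears only in even powers.
3. Observable constraints: one x-axis crossing is at x = 0; it crosses the y-axis at the gridline y = 0.
4. Matching integer coefficients to the picture gives p.

x^2 - 2*y^2 + 3*y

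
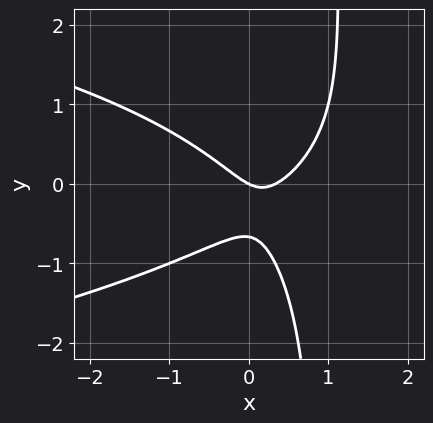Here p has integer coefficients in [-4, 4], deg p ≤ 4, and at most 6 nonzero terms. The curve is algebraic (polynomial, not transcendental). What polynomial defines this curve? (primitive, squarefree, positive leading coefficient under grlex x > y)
3*x*y^2 + 3*x^2 - 3*y^2 - x - 2*y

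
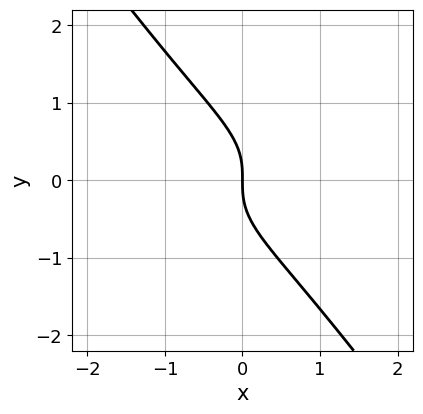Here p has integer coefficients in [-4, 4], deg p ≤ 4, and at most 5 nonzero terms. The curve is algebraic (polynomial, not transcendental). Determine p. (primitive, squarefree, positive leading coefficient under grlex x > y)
x^2*y - 2*x*y^2 - 2*y^3 - 2*x

First, the degree is 3 — the shape is more complex than any degree-2 curve.
Next, reading off the gridlines: one x-axis crossing is at x = 0; it crosses the y-axis at the gridline y = 0.
Finally, together with the visible shape, these determine p as stated.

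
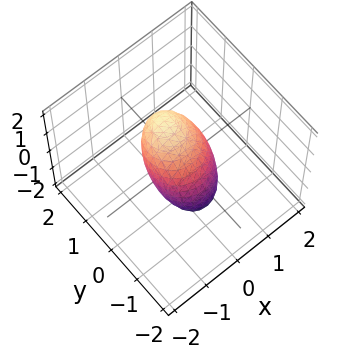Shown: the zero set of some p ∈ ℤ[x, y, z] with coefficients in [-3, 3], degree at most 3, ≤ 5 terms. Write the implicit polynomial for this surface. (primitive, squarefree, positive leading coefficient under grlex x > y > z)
3*x^2 + 3*y^2 - 3*y*z + 2*z^2 - 2

1. The degree is 2 — the shape is more complex than any degree-1 surface.
2. From the visible intercepts: among the integer gridlines, it crosses the z-axis at z ∈ {-1, 1}.
3. The integer polynomial consistent with all of this is the stated p.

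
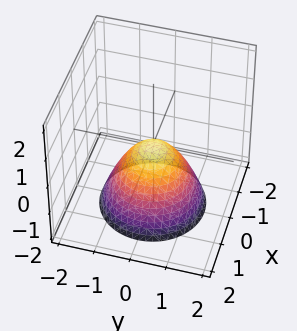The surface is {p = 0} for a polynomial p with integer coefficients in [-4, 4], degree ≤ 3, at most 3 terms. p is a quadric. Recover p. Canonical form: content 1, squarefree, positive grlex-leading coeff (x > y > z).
x^2 + y^2 + z

1. deg p = 2. A single bowl opening along one axis; a quadric.
2. Symmetry: every cross-section ⟂ z is a circle, so x, y appear only via x² + y².
3. From the axis intercepts and sections: one z-axis crossing is at z = 0; it crosses the x-axis at the gridline x = 0; it crosses the y-axis at the gridline y = 0.
4. Fitting integer coefficients to these (and the overall shape) gives p.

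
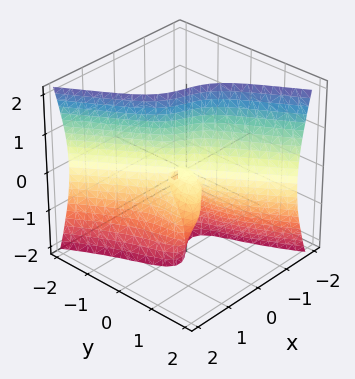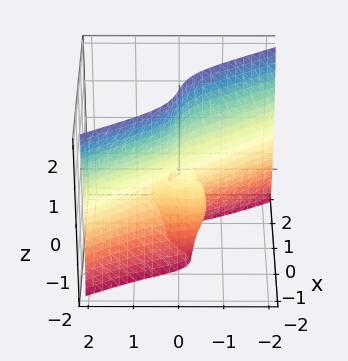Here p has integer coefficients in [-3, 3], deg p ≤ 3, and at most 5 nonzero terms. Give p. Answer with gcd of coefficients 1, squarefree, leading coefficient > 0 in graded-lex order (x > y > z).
3*x^3 + y^3 + y*z^2 + x*z + y*z

1. deg p = 3. The shape is more complex than any degree-2 surface.
2. Observable constraints: it meets the y-axis at y = 0 (among the integer gridlines); every point of the z-axis in the box is on the surface.
3. These observations pin down the coefficients.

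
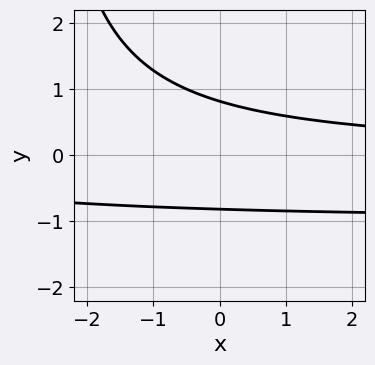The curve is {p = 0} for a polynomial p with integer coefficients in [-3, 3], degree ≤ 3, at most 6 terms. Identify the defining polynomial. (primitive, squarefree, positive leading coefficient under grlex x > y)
(a) Degree: a generic line meets the curve in up to 3 points, so deg p = 3.
(b) Against the integer gridlines: the curve avoids every integer x-axis point in the box.
(c) Matching integer coefficients to the picture gives p.

x*y^2 + x*y + 3*y^2 - 2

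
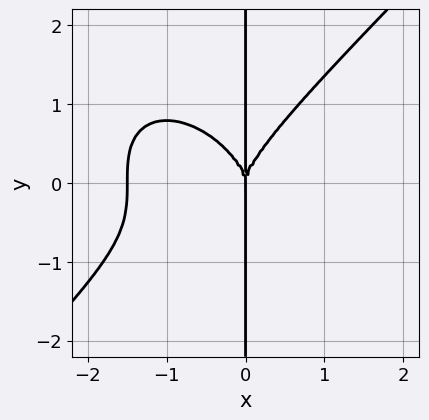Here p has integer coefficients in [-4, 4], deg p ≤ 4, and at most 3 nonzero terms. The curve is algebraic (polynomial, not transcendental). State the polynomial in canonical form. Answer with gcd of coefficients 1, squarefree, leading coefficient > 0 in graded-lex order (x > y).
2*x^4 - 2*x*y^3 + 3*x^3

1. deg p = 4. The shape is more complex than any degree-3 curve.
2. From the axis intercepts and sections: it crosses the x-axis at the gridline x = 0; every point of the y-axis in the box is on the curve.
3. The integer polynomial consistent with all of this is the stated p.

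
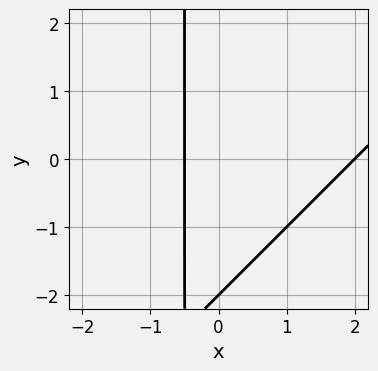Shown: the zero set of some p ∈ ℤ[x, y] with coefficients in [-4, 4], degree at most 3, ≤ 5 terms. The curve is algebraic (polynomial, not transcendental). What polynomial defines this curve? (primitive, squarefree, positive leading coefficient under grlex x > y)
2*x^2 - 2*x*y - 3*x - y - 2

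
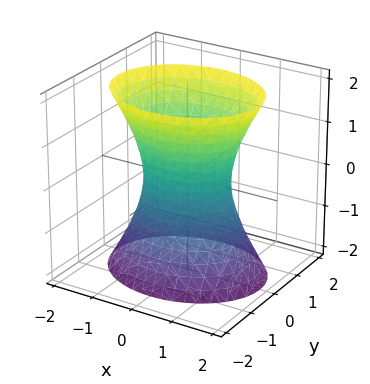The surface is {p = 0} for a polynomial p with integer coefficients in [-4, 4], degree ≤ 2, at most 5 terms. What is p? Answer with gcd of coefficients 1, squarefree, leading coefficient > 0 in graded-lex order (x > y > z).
First, deg p = 2.
Then, symmetries: it's symmetric under z → −z, forcing even powers of z; mirror symmetry x ↦ −x ⇒ only even powers of x; it's symmetric under y → −y, forcing even powers of y.
Next, from the visible intercepts: among the integer gridlines, it crosses the x-axis at x ∈ {-1, 1}; no z-intercept at any integer in the box.
Finally, assembling these constraints gives the stated polynomial.

2*x^2 + 3*y^2 - z^2 - 2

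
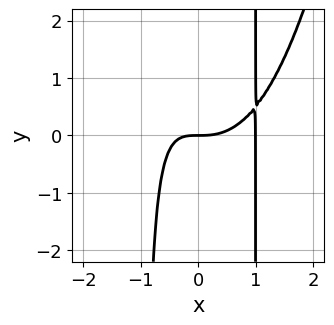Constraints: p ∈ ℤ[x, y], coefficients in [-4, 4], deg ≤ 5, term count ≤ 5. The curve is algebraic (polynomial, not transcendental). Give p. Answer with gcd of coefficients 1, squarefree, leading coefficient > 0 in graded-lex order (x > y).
x^4 - x^3 - x^2*y + y

1. The degree is 4 — the shape is more complex than any degree-3 curve.
2. From the visible intercepts: among the integer gridlines, it crosses the x-axis at x ∈ {0, 1}; one y-axis crossing is at y = 0.
3. Fitting integer coefficients to these (and the overall shape) gives p.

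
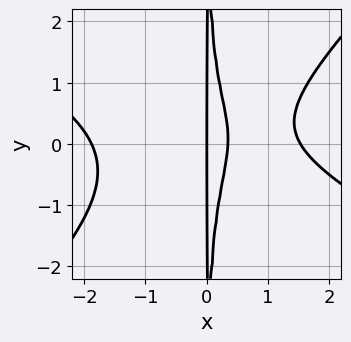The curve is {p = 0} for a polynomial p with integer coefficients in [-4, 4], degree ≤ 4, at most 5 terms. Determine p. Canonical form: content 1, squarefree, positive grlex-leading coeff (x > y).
First, the degree is 4 — the shape is more complex than any degree-3 curve.
Next, checking where it meets the axes: it meets the x-axis at x = 0 (among the integer gridlines); the visible y-axis segment lies entirely on the curve.
Finally, together with the visible shape, these determine p as stated.

x^4 + x^3*y - 2*x^2*y^2 - 3*x^2 + x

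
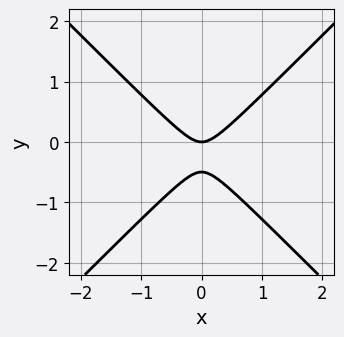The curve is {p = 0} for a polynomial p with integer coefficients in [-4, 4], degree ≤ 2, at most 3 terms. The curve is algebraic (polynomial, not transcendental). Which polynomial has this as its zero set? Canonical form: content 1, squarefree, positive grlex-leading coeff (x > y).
2*x^2 - 2*y^2 - y

First, degree: a generic line meets the curve in up to 2 points, so deg p = 2.
Then, symmetries: it's symmetric under x → −x, forcing even powers of x.
Then, observable constraints: it crosses the x-axis at the gridline x = 0; it crosses the y-axis at the gridline y = 0.
Finally, solving for integer coefficients yields p as stated.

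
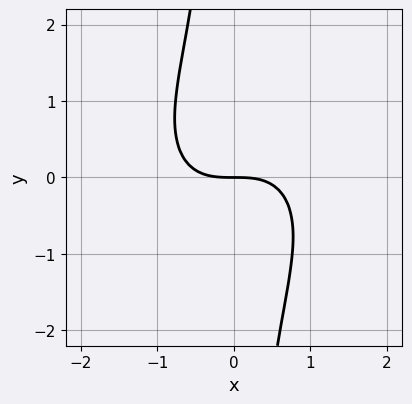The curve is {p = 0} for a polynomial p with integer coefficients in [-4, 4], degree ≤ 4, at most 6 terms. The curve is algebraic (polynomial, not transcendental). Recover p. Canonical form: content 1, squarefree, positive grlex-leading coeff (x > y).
2*x^3 - x^2*y + 2*x*y^2 + 3*y

(a) The degree is 3 — the shape is more complex than any degree-2 curve.
(b) Against the integer gridlines: one y-axis crossing is at y = 0; one x-axis crossing is at x = 0.
(c) Putting this together gives p.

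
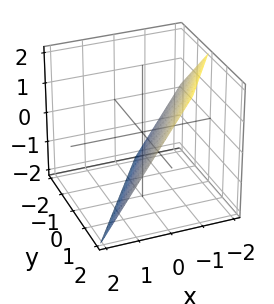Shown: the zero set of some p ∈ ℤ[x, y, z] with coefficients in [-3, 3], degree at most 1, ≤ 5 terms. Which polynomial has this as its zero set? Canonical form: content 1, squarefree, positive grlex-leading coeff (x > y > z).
3*x - 2*y + 2*z + 2

(a) Degree: every cross-section is a straight line — this is a plane, so deg p = 1.
(b) Reading off the gridlines: it crosses the y-axis at the gridline y = 1; it meets the z-axis at z = -1 (among the integer gridlines).
(c) Matching integer coefficients to the picture gives p.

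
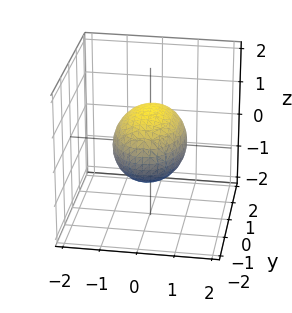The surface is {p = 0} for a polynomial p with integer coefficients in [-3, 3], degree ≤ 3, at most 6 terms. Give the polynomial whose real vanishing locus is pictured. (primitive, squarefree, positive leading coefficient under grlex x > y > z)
2*x^2 + y^2 + 2*z^2 - 2

(a) Degree: bounded and convex; a quadric, so deg p = 2.
(b) Symmetries: the y ↦ −y reflection is a symmetry, so y appears only in even powers; mirror symmetry x ↦ −x ⇒ only even powers of x; the z ↦ −z reflection is a symmetry, so z appears only in even powers.
(c) From the visible intercepts: the z-axis gridline crossings are at z ∈ {-1, 1}; the x-axis gridline crossings are at x ∈ {-1, 1}.
(d) Matching integer coefficients to the picture gives p.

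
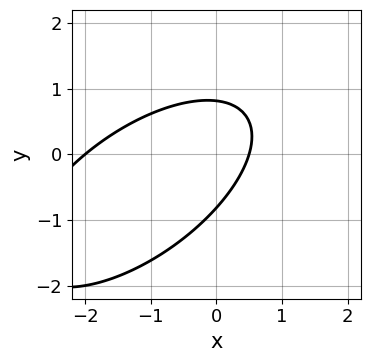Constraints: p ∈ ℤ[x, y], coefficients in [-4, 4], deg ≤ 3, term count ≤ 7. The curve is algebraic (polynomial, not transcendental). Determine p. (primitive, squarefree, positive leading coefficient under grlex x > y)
2*x^2 - 3*x*y + 3*y^2 + 3*x - 2

deg p = 2. No degree-1 curve has this shape.
Against the integer gridlines: it meets the x-axis at x = -2 (among the integer gridlines).
Fitting integer coefficients to these (and the overall shape) gives p.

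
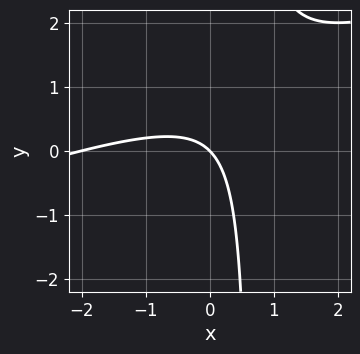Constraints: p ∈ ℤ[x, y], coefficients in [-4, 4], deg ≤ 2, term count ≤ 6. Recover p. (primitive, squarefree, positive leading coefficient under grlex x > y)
x^2 - 3*x*y + 2*x + 2*y

The degree is 2 — no degree-1 curve has this shape.
Checking where it meets the axes: one y-axis crossing is at y = 0; among the integer gridlines, it crosses the x-axis at x ∈ {-2, 0}.
Solving for integer coefficients yields p as stated.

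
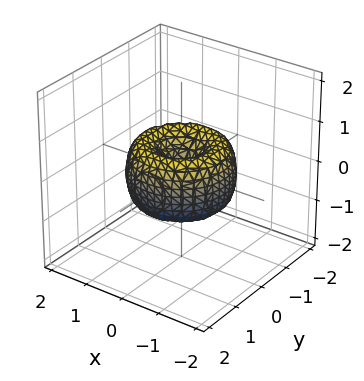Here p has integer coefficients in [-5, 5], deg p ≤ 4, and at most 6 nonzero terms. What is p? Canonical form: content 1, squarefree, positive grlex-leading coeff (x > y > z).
2*x^4 + 4*x^2*y^2 + 2*y^4 - 3*x^2 - 3*y^2 + 2*z^2

First, degree: a generic line meets the surface in up to 4 points, so deg p = 4.
Then, symmetries: the z-axis is an axis of rotation, so x and y enter only as x² + y².
Next, from the visible intercepts: a circular section at z = 0 has radius between 1 and 2; it crosses the z-axis at the gridline z = 0; one y-axis crossing is at y = 0.
Finally, fitting integer coefficients to these (and the overall shape) gives p.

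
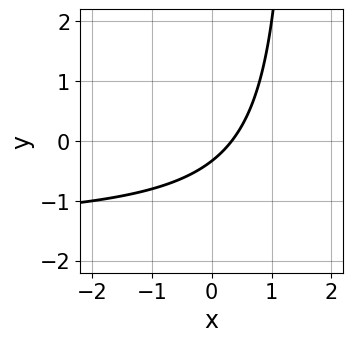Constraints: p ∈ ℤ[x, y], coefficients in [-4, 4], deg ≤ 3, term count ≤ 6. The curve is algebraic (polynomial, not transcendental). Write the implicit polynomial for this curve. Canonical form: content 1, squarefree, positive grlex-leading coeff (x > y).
2*x*y + 3*x - 3*y - 1

The degree is 2 — the shape is more complex than any degree-1 curve.
Matching integer coefficients to the picture gives p.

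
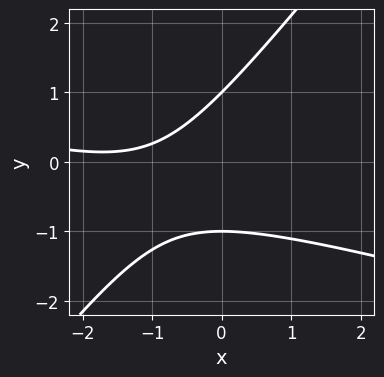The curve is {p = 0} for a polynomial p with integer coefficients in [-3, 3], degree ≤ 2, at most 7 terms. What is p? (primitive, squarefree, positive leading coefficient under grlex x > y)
First, degree: no degree-1 curve has this shape, so deg p = 2.
Next, from the axis intercepts and sections: among the integer gridlines, it crosses the y-axis at y ∈ {-1, 1}; no x-intercept at any integer in the box.
Finally, putting this together gives p.

x^2 + 3*x*y - 3*y^2 + 3*x + 3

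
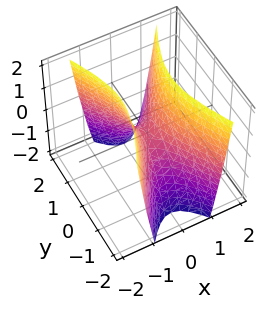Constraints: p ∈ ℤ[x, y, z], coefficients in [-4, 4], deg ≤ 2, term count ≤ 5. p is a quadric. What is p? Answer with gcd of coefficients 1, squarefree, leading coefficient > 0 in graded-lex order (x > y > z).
3*x^2 - y^2 - z

1. deg p = 2. A saddle surface; a quadric.
2. Symmetries: mirror symmetry y ↦ −y ⇒ only even powers of y; the x ↦ −x reflection is a symmetry, so x appears only in even powers.
3. From the axis intercepts and sections: it crosses the z-axis at the gridline z = 0; it meets the x-axis at x = 0 (among the integer gridlines); it crosses the y-axis at the gridline y = 0.
4. The integer polynomial consistent with all of this is the stated p.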